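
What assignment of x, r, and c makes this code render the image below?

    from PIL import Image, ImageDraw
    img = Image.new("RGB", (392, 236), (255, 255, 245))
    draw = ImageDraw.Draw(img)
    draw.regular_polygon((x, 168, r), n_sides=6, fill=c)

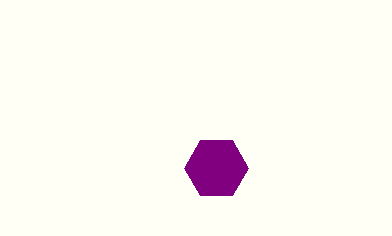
x = 216, r = 32, c = 'purple'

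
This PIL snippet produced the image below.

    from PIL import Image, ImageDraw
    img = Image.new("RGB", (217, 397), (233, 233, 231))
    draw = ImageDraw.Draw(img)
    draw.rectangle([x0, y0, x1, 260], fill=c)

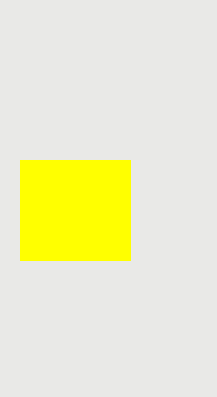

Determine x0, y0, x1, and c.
x0 = 20, y0 = 160, x1 = 130, c = 'yellow'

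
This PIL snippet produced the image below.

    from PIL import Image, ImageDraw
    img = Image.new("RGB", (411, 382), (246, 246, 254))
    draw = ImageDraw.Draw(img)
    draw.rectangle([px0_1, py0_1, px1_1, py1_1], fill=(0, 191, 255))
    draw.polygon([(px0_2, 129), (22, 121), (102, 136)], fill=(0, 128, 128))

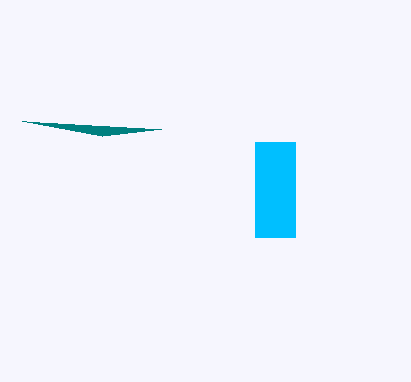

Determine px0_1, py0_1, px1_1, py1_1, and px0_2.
px0_1 = 255
py0_1 = 142
px1_1 = 295
py1_1 = 237
px0_2 = 161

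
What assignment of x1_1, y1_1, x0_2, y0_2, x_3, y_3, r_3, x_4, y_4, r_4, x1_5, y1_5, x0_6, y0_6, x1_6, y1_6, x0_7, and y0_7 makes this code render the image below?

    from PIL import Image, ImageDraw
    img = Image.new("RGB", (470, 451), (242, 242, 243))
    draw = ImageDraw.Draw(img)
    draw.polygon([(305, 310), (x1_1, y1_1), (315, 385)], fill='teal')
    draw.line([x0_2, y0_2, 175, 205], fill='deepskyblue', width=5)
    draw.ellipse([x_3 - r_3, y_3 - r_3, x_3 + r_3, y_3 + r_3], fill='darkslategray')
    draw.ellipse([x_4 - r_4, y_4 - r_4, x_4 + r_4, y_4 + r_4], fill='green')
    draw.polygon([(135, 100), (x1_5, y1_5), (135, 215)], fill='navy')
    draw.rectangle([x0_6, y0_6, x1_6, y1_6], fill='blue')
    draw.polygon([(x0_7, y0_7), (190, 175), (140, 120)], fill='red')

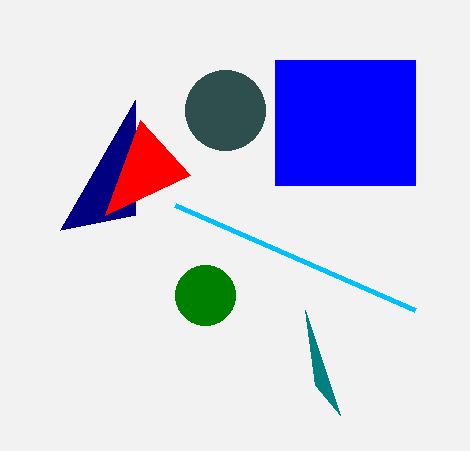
x1_1 = 340
y1_1 = 415
x0_2 = 415
y0_2 = 310
x_3 = 225
y_3 = 110
r_3 = 40
x_4 = 205
y_4 = 295
r_4 = 30
x1_5 = 60
y1_5 = 230
x0_6 = 275
y0_6 = 60
x1_6 = 415
y1_6 = 185
x0_7 = 105
y0_7 = 215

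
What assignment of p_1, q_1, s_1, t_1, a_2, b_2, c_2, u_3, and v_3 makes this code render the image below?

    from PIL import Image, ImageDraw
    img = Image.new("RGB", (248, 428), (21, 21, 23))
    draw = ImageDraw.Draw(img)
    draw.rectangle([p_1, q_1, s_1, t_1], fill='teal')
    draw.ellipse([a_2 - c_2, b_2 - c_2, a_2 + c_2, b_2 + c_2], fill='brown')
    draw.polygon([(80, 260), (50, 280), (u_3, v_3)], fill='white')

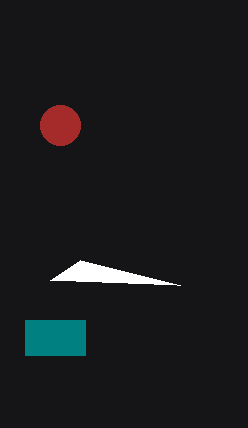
p_1 = 25, q_1 = 320, s_1 = 85, t_1 = 355, a_2 = 60, b_2 = 125, c_2 = 20, u_3 = 180, v_3 = 285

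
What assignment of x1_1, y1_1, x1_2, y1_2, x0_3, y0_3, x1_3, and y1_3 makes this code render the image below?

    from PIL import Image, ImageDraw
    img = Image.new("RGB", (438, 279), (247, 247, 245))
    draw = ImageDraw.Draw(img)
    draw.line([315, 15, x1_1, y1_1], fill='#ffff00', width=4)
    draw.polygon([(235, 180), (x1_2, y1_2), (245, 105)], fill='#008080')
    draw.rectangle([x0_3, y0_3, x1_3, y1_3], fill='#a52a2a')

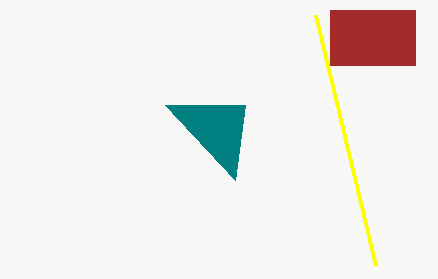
x1_1 = 375
y1_1 = 265
x1_2 = 165
y1_2 = 105
x0_3 = 330
y0_3 = 10
x1_3 = 415
y1_3 = 65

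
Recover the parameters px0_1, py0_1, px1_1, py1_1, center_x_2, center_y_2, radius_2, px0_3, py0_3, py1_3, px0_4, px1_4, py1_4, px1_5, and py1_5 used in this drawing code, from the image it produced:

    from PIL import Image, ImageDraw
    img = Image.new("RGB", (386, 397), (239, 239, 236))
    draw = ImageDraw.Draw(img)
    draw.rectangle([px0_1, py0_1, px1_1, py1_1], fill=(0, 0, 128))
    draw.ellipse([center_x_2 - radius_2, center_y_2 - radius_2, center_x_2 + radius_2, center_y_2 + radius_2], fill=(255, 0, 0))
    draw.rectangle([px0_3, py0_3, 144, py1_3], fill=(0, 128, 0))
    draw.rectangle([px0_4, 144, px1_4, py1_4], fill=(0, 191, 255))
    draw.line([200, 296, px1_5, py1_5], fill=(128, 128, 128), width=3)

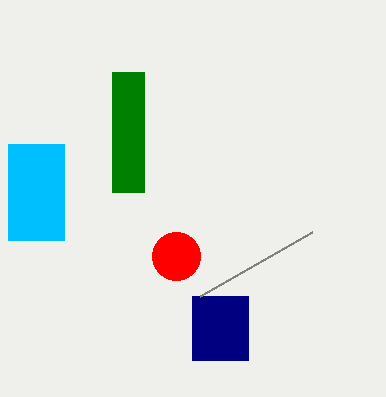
px0_1 = 192
py0_1 = 296
px1_1 = 248
py1_1 = 360
center_x_2 = 176
center_y_2 = 256
radius_2 = 24
px0_3 = 112
py0_3 = 72
py1_3 = 192
px0_4 = 8
px1_4 = 64
py1_4 = 240
px1_5 = 312
py1_5 = 232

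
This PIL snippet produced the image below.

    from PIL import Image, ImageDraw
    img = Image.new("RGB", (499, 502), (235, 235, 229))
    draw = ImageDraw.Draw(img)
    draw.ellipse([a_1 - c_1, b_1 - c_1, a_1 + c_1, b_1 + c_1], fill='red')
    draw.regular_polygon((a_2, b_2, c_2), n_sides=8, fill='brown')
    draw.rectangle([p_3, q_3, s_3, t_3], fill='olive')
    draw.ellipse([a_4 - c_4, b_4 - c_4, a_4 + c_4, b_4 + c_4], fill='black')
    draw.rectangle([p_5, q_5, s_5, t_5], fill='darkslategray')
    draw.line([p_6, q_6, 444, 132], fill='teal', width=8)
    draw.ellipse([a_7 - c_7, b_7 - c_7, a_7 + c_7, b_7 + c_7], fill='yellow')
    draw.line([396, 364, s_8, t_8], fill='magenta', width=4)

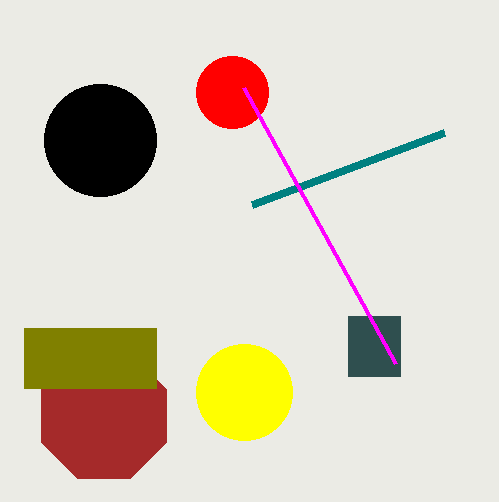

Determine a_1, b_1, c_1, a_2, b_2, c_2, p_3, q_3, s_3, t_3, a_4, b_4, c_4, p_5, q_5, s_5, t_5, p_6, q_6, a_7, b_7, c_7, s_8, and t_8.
a_1 = 232
b_1 = 92
c_1 = 36
a_2 = 104
b_2 = 416
c_2 = 68
p_3 = 24
q_3 = 328
s_3 = 156
t_3 = 388
a_4 = 100
b_4 = 140
c_4 = 56
p_5 = 348
q_5 = 316
s_5 = 400
t_5 = 376
p_6 = 252
q_6 = 204
a_7 = 244
b_7 = 392
c_7 = 48
s_8 = 244
t_8 = 88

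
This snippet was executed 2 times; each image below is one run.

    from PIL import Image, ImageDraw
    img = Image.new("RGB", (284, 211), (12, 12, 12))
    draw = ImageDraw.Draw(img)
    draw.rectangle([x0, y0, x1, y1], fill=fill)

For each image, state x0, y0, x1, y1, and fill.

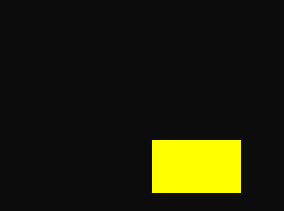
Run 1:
x0 = 152, y0 = 140, x1 = 240, y1 = 192, fill = 'yellow'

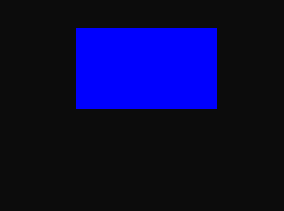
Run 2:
x0 = 76; y0 = 28; x1 = 216; y1 = 108; fill = 'blue'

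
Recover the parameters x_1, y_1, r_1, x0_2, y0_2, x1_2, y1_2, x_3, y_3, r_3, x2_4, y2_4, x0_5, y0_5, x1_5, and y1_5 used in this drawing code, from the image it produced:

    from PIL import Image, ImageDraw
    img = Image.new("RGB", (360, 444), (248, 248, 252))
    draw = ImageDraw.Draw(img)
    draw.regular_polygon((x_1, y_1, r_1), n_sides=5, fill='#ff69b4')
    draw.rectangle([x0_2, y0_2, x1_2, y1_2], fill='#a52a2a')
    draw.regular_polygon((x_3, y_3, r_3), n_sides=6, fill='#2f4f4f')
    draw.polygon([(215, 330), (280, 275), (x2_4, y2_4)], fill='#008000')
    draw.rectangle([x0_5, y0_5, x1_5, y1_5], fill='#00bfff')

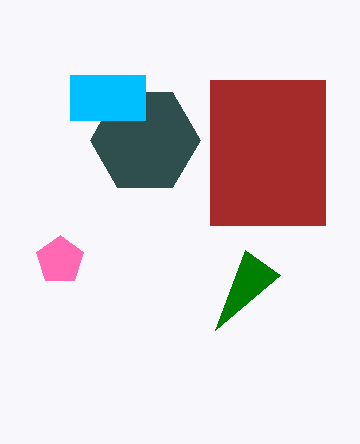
x_1 = 60, y_1 = 260, r_1 = 25, x0_2 = 210, y0_2 = 80, x1_2 = 325, y1_2 = 225, x_3 = 145, y_3 = 140, r_3 = 55, x2_4 = 245, y2_4 = 250, x0_5 = 70, y0_5 = 75, x1_5 = 145, y1_5 = 120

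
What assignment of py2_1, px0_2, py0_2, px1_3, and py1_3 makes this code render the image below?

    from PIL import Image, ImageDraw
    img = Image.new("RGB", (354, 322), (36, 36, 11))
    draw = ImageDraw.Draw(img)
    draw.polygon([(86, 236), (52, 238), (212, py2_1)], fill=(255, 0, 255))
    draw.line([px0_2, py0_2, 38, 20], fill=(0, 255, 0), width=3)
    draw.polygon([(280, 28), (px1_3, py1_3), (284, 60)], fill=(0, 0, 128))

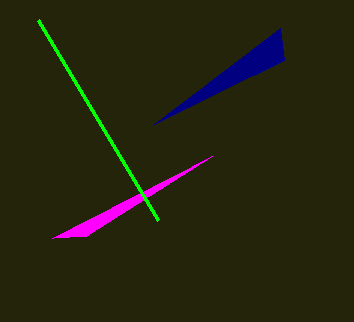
py2_1 = 156
px0_2 = 158
py0_2 = 220
px1_3 = 154
py1_3 = 124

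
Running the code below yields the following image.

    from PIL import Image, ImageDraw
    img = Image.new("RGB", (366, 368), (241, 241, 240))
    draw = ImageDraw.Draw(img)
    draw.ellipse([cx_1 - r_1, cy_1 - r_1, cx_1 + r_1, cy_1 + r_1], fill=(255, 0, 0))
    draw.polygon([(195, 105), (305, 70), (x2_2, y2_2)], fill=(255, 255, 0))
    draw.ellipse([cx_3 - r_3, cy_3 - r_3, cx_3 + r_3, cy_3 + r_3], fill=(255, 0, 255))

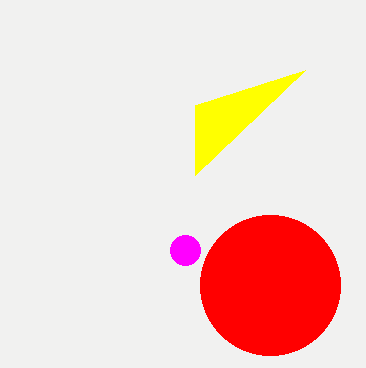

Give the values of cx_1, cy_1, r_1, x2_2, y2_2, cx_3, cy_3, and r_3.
cx_1 = 270; cy_1 = 285; r_1 = 70; x2_2 = 195; y2_2 = 175; cx_3 = 185; cy_3 = 250; r_3 = 15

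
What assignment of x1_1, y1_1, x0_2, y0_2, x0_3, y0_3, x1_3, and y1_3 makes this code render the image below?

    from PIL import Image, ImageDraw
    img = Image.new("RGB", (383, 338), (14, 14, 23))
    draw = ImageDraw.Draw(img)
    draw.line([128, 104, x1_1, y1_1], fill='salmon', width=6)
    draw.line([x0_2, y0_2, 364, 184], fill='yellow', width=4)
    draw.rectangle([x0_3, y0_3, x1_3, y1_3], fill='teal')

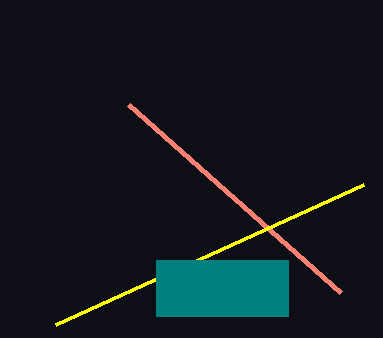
x1_1 = 340; y1_1 = 292; x0_2 = 56; y0_2 = 324; x0_3 = 156; y0_3 = 260; x1_3 = 288; y1_3 = 316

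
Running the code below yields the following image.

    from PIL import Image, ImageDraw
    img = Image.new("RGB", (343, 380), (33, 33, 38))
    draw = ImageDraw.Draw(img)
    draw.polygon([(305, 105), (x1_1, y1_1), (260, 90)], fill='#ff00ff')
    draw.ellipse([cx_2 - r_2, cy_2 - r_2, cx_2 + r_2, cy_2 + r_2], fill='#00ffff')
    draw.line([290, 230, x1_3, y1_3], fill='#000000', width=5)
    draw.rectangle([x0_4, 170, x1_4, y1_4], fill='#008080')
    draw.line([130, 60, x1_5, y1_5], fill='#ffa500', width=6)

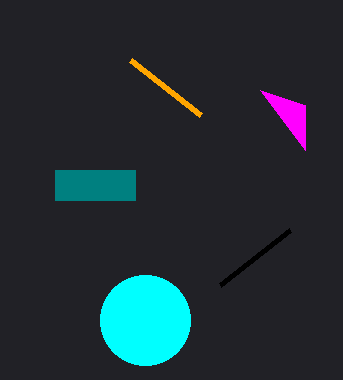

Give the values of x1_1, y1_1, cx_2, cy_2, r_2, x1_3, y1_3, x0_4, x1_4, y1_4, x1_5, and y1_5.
x1_1 = 305, y1_1 = 150, cx_2 = 145, cy_2 = 320, r_2 = 45, x1_3 = 220, y1_3 = 285, x0_4 = 55, x1_4 = 135, y1_4 = 200, x1_5 = 200, y1_5 = 115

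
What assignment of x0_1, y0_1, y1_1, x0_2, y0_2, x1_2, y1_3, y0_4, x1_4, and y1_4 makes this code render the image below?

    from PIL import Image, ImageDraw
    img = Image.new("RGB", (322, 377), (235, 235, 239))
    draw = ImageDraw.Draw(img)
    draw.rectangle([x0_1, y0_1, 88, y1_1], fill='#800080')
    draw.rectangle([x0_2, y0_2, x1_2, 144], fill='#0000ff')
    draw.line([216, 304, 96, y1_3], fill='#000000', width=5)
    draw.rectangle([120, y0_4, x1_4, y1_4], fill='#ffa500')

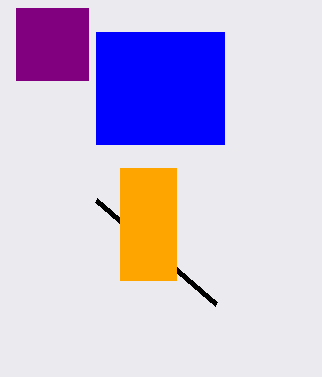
x0_1 = 16, y0_1 = 8, y1_1 = 80, x0_2 = 96, y0_2 = 32, x1_2 = 224, y1_3 = 200, y0_4 = 168, x1_4 = 176, y1_4 = 280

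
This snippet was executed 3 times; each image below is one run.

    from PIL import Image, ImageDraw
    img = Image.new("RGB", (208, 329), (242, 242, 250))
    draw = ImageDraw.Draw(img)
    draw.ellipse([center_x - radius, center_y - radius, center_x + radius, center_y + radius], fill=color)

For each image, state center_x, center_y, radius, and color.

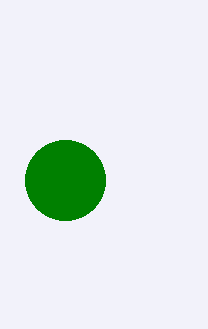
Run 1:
center_x = 65
center_y = 180
radius = 40
color = 'green'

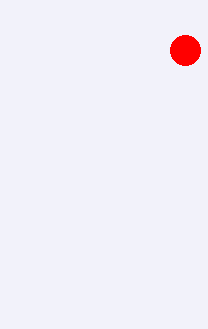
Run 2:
center_x = 185; center_y = 50; radius = 15; color = 'red'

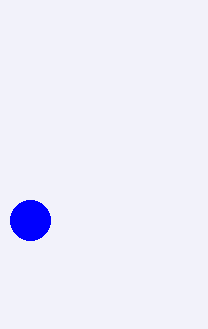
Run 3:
center_x = 30
center_y = 220
radius = 20
color = 'blue'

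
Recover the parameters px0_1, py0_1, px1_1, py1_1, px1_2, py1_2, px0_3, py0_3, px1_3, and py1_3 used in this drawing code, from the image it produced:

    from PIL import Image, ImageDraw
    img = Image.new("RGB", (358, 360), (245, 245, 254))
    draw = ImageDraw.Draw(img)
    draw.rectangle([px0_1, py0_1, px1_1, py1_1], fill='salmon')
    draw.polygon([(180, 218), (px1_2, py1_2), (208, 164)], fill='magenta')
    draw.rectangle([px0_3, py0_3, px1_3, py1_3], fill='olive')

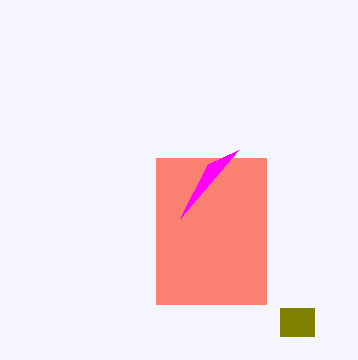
px0_1 = 156
py0_1 = 158
px1_1 = 266
py1_1 = 304
px1_2 = 238
py1_2 = 150
px0_3 = 280
py0_3 = 308
px1_3 = 314
py1_3 = 336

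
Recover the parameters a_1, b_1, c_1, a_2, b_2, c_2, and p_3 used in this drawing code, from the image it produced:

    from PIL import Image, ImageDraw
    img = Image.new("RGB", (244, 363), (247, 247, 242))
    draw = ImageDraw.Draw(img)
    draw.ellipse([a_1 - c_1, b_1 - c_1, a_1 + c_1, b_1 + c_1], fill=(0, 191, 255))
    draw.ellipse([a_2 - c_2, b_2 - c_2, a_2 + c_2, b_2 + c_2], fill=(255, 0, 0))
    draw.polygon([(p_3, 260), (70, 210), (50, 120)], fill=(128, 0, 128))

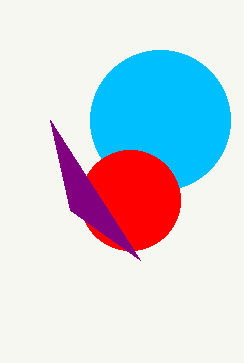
a_1 = 160, b_1 = 120, c_1 = 70, a_2 = 130, b_2 = 200, c_2 = 50, p_3 = 140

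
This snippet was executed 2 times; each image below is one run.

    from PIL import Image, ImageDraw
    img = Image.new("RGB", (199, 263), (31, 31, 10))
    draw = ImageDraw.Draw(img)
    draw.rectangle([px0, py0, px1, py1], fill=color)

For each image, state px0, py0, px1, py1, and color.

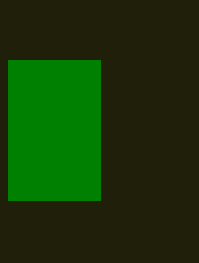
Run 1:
px0 = 8, py0 = 60, px1 = 100, py1 = 200, color = 'green'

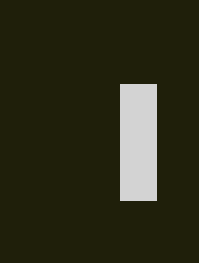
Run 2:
px0 = 120, py0 = 84, px1 = 156, py1 = 200, color = 'lightgray'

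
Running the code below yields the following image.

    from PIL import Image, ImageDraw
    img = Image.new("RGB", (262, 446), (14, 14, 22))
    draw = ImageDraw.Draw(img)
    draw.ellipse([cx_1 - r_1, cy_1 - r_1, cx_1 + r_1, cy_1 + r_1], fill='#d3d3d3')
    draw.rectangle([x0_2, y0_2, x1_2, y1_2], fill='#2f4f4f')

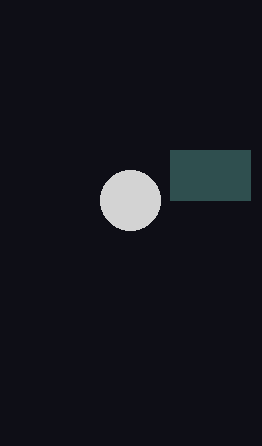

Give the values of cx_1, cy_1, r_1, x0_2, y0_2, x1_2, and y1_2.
cx_1 = 130, cy_1 = 200, r_1 = 30, x0_2 = 170, y0_2 = 150, x1_2 = 250, y1_2 = 200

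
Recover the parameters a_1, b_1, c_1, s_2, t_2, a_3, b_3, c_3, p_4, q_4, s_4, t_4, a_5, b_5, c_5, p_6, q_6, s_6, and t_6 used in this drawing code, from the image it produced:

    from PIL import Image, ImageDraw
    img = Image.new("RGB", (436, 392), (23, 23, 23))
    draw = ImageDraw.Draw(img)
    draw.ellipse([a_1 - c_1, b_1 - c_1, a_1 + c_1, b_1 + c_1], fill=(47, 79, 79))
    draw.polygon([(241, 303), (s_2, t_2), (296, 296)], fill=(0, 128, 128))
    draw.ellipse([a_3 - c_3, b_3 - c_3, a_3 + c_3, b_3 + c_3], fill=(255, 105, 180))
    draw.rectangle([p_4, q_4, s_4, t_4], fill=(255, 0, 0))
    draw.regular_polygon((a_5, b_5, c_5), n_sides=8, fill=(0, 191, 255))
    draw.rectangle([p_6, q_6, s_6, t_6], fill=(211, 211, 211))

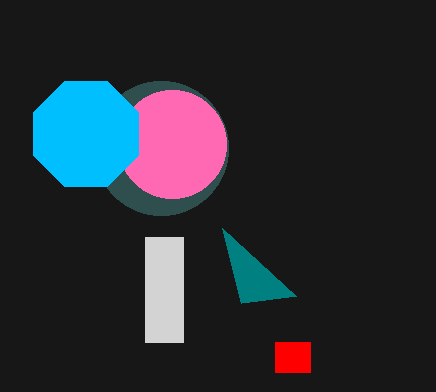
a_1 = 161
b_1 = 148
c_1 = 67
s_2 = 222
t_2 = 228
a_3 = 172
b_3 = 144
c_3 = 54
p_4 = 275
q_4 = 342
s_4 = 310
t_4 = 372
a_5 = 86
b_5 = 134
c_5 = 57
p_6 = 145
q_6 = 237
s_6 = 183
t_6 = 342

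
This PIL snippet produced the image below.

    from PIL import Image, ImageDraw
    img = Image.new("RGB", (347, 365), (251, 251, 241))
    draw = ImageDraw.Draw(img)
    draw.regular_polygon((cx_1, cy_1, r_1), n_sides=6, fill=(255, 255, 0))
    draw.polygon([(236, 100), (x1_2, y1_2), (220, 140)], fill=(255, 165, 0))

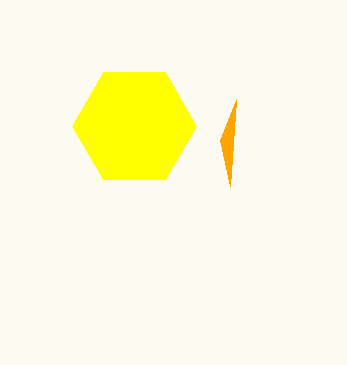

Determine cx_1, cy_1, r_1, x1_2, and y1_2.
cx_1 = 134, cy_1 = 126, r_1 = 62, x1_2 = 230, y1_2 = 186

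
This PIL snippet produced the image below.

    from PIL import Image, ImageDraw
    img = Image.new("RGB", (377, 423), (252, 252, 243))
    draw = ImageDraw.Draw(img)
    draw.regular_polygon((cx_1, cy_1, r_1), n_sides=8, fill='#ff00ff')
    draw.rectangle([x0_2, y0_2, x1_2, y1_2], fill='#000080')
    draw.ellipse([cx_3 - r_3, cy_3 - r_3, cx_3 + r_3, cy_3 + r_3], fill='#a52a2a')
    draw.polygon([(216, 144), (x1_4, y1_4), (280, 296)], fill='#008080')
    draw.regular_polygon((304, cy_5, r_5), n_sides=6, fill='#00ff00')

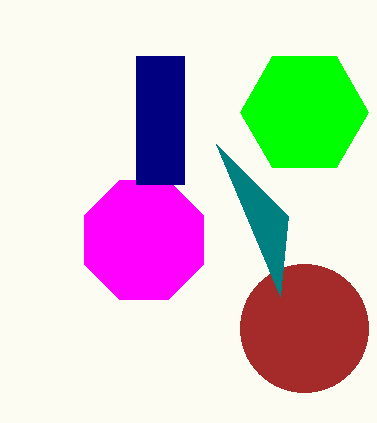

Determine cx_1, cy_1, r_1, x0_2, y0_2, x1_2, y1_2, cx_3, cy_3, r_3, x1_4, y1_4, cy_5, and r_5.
cx_1 = 144; cy_1 = 240; r_1 = 64; x0_2 = 136; y0_2 = 56; x1_2 = 184; y1_2 = 184; cx_3 = 304; cy_3 = 328; r_3 = 64; x1_4 = 288; y1_4 = 216; cy_5 = 112; r_5 = 64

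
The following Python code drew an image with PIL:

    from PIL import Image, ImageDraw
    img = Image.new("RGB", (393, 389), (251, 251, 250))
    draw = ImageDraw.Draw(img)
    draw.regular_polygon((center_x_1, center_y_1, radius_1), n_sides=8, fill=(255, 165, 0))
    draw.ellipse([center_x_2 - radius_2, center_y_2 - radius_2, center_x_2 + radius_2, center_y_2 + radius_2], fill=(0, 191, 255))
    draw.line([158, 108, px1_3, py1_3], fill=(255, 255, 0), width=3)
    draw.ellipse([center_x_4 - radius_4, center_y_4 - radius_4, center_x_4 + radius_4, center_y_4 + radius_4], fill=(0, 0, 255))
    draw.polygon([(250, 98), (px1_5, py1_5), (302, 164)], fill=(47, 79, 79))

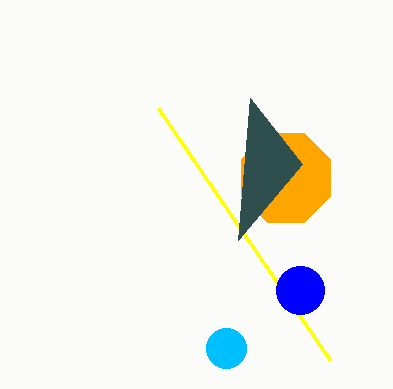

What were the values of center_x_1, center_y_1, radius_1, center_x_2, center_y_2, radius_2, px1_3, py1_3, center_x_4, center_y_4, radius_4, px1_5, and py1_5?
center_x_1 = 286; center_y_1 = 178; radius_1 = 48; center_x_2 = 226; center_y_2 = 348; radius_2 = 20; px1_3 = 330; py1_3 = 360; center_x_4 = 300; center_y_4 = 290; radius_4 = 24; px1_5 = 238; py1_5 = 240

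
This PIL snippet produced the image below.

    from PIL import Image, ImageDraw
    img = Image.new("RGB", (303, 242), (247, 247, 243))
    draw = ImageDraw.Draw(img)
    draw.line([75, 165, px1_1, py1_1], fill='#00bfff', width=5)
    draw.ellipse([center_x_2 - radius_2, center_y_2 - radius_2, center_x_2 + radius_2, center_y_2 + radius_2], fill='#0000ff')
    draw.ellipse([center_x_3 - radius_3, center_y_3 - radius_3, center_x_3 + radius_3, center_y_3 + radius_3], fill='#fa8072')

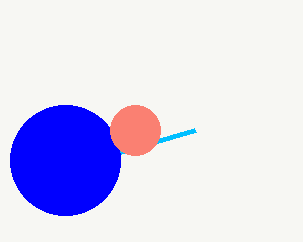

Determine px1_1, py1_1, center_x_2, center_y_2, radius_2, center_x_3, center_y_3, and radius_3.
px1_1 = 195; py1_1 = 130; center_x_2 = 65; center_y_2 = 160; radius_2 = 55; center_x_3 = 135; center_y_3 = 130; radius_3 = 25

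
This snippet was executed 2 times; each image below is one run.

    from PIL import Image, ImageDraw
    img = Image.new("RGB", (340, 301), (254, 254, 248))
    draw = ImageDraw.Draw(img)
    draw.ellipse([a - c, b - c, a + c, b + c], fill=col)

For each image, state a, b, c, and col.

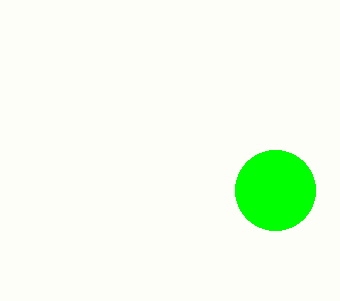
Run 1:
a = 275, b = 190, c = 40, col = 'lime'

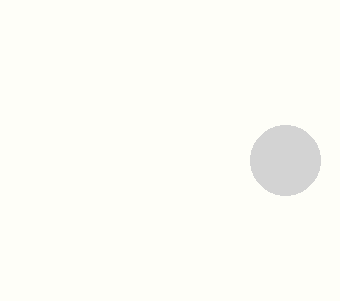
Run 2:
a = 285
b = 160
c = 35
col = 'lightgray'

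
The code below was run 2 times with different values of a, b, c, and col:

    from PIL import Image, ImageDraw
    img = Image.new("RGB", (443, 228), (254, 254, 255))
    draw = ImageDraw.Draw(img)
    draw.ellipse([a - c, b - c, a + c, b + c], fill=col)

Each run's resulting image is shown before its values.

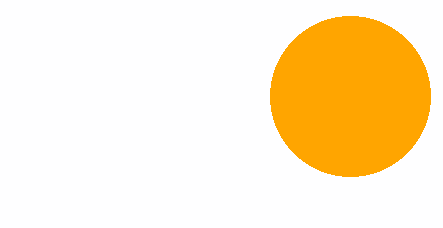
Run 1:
a = 350, b = 96, c = 80, col = 'orange'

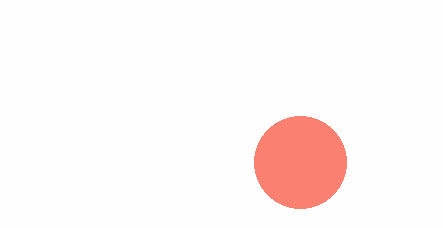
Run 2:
a = 300, b = 162, c = 46, col = 'salmon'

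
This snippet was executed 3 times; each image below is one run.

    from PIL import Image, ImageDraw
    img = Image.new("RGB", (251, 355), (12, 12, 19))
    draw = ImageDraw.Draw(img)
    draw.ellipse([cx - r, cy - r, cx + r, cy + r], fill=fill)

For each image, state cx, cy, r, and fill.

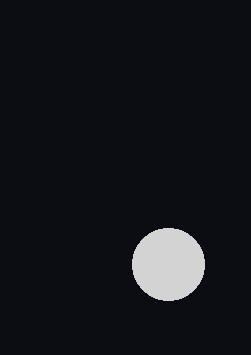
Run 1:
cx = 168; cy = 264; r = 36; fill = 'lightgray'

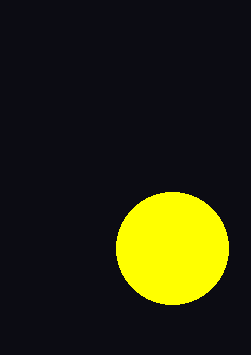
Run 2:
cx = 172
cy = 248
r = 56
fill = 'yellow'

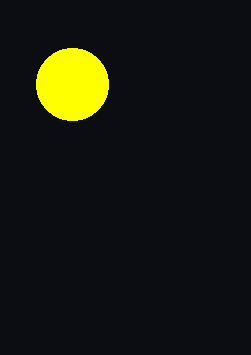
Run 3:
cx = 72, cy = 84, r = 36, fill = 'yellow'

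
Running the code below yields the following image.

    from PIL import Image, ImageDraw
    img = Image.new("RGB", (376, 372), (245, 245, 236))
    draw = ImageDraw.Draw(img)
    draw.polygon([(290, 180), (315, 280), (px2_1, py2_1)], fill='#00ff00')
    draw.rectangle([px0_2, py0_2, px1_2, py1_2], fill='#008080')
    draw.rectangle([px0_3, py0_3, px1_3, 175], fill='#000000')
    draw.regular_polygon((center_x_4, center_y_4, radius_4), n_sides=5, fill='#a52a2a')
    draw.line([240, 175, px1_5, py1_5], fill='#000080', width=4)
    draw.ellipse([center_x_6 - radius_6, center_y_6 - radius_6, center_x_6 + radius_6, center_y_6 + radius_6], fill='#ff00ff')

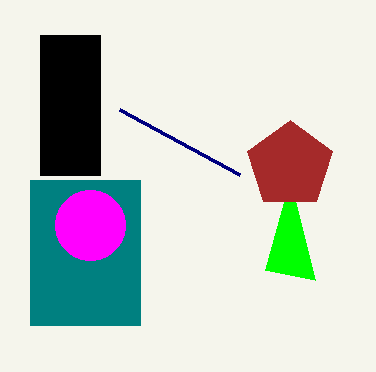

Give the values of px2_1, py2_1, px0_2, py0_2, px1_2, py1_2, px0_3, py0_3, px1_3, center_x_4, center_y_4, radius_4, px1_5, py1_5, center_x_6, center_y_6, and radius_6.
px2_1 = 265, py2_1 = 270, px0_2 = 30, py0_2 = 180, px1_2 = 140, py1_2 = 325, px0_3 = 40, py0_3 = 35, px1_3 = 100, center_x_4 = 290, center_y_4 = 165, radius_4 = 45, px1_5 = 120, py1_5 = 110, center_x_6 = 90, center_y_6 = 225, radius_6 = 35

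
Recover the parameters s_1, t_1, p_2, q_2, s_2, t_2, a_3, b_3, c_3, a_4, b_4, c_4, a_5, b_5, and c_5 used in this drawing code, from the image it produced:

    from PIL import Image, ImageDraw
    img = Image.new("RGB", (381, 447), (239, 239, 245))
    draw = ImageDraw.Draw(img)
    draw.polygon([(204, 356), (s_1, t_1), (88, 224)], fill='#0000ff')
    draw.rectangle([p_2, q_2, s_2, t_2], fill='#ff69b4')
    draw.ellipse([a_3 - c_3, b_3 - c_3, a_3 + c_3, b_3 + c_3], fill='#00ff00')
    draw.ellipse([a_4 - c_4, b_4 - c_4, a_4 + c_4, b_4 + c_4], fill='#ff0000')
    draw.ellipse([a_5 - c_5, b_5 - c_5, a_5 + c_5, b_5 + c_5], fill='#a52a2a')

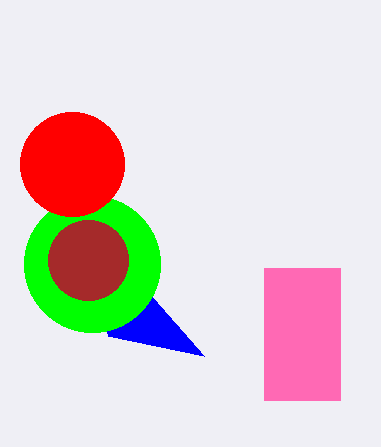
s_1 = 108
t_1 = 336
p_2 = 264
q_2 = 268
s_2 = 340
t_2 = 400
a_3 = 92
b_3 = 264
c_3 = 68
a_4 = 72
b_4 = 164
c_4 = 52
a_5 = 88
b_5 = 260
c_5 = 40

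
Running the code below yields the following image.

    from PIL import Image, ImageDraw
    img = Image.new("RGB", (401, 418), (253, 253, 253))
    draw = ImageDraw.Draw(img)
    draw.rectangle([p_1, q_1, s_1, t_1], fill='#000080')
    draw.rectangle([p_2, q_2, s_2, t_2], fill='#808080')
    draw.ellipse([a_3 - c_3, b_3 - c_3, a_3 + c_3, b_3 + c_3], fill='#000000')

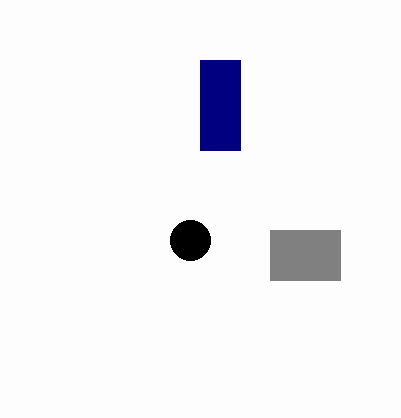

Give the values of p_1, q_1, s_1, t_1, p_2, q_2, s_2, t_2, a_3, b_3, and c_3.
p_1 = 200
q_1 = 60
s_1 = 240
t_1 = 150
p_2 = 270
q_2 = 230
s_2 = 340
t_2 = 280
a_3 = 190
b_3 = 240
c_3 = 20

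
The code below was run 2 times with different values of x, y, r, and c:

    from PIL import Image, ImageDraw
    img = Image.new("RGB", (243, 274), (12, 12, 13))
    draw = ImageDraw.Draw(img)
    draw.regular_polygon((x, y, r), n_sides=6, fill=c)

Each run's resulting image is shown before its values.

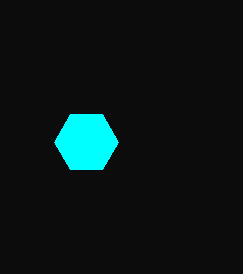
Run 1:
x = 86
y = 142
r = 32
c = 'cyan'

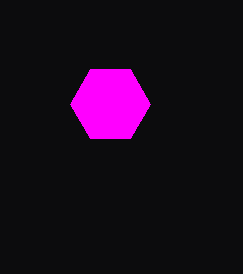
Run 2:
x = 110, y = 104, r = 40, c = 'magenta'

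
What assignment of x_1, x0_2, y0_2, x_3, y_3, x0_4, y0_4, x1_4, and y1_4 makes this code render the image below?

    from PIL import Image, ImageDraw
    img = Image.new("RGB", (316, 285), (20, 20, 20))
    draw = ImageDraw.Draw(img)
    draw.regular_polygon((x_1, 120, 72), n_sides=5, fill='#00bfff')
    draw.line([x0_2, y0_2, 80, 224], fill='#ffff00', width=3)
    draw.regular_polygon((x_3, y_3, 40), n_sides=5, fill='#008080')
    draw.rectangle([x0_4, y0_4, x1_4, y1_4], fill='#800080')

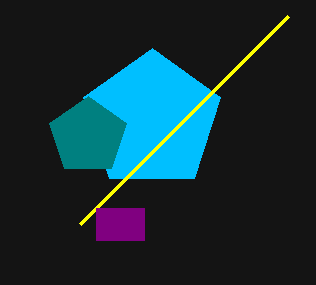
x_1 = 152, x0_2 = 288, y0_2 = 16, x_3 = 88, y_3 = 136, x0_4 = 96, y0_4 = 208, x1_4 = 144, y1_4 = 240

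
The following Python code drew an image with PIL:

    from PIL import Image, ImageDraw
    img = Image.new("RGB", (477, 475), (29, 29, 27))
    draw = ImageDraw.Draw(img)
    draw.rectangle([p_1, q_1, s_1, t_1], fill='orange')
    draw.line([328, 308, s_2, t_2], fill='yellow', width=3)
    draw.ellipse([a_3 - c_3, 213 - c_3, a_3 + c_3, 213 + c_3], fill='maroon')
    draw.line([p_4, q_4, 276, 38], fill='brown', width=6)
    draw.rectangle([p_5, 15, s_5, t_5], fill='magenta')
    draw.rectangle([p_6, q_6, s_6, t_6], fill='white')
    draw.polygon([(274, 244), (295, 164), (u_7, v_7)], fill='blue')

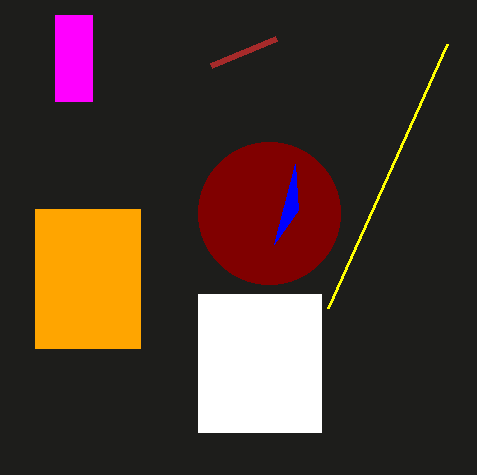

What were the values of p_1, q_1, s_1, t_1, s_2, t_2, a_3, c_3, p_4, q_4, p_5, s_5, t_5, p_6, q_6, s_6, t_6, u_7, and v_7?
p_1 = 35; q_1 = 209; s_1 = 140; t_1 = 348; s_2 = 447; t_2 = 44; a_3 = 269; c_3 = 71; p_4 = 211; q_4 = 65; p_5 = 55; s_5 = 92; t_5 = 101; p_6 = 198; q_6 = 294; s_6 = 321; t_6 = 432; u_7 = 298; v_7 = 210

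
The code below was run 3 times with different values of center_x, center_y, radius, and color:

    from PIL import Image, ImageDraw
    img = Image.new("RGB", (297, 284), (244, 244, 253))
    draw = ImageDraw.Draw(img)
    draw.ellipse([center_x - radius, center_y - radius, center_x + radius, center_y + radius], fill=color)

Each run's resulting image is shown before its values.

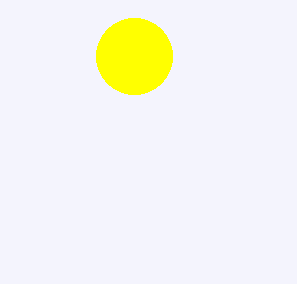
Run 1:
center_x = 134, center_y = 56, radius = 38, color = 'yellow'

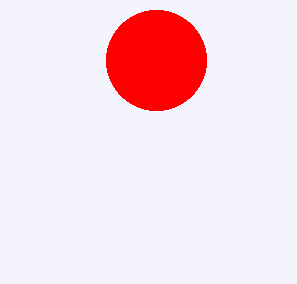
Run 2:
center_x = 156
center_y = 60
radius = 50
color = 'red'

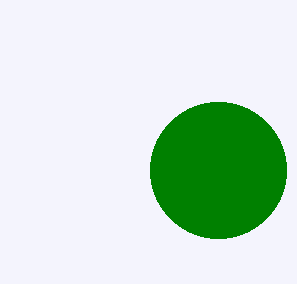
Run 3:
center_x = 218, center_y = 170, radius = 68, color = 'green'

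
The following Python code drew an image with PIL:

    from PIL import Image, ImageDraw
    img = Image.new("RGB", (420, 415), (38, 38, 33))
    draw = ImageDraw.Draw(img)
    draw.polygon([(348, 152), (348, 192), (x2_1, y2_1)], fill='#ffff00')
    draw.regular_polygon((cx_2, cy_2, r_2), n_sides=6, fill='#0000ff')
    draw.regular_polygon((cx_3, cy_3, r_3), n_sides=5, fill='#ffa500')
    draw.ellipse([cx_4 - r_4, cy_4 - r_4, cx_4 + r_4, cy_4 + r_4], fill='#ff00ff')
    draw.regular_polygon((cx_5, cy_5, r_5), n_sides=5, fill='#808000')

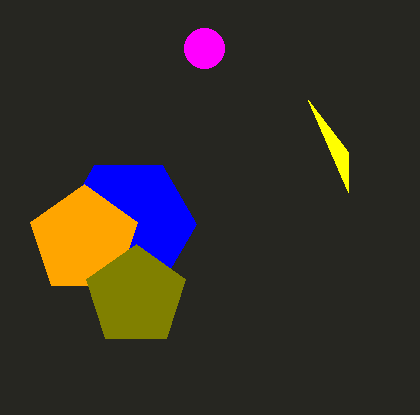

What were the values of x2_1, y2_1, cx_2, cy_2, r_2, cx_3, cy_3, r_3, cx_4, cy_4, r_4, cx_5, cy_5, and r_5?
x2_1 = 308
y2_1 = 100
cx_2 = 128
cy_2 = 224
r_2 = 68
cx_3 = 84
cy_3 = 240
r_3 = 56
cx_4 = 204
cy_4 = 48
r_4 = 20
cx_5 = 136
cy_5 = 296
r_5 = 52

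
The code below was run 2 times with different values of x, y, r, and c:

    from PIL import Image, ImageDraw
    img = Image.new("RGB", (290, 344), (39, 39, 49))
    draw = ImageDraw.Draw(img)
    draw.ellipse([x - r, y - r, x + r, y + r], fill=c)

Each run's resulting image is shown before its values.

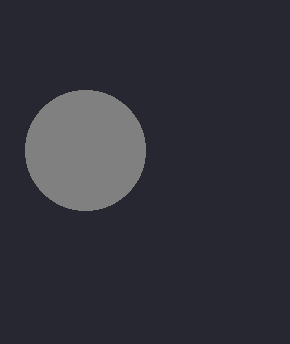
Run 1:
x = 85
y = 150
r = 60
c = 'gray'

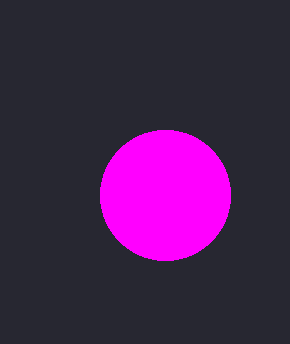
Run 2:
x = 165, y = 195, r = 65, c = 'magenta'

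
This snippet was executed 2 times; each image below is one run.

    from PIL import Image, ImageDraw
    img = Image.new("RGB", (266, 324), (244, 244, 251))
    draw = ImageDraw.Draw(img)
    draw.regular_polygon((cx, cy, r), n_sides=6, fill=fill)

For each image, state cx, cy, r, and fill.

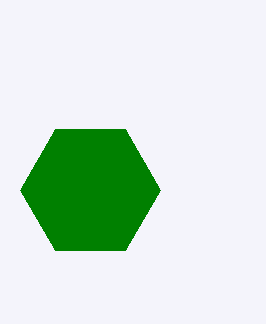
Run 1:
cx = 90, cy = 190, r = 70, fill = 'green'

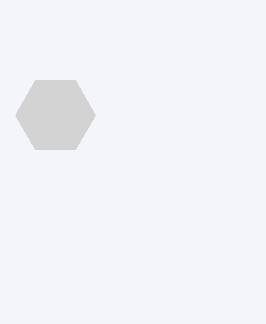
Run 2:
cx = 55; cy = 115; r = 40; fill = 'lightgray'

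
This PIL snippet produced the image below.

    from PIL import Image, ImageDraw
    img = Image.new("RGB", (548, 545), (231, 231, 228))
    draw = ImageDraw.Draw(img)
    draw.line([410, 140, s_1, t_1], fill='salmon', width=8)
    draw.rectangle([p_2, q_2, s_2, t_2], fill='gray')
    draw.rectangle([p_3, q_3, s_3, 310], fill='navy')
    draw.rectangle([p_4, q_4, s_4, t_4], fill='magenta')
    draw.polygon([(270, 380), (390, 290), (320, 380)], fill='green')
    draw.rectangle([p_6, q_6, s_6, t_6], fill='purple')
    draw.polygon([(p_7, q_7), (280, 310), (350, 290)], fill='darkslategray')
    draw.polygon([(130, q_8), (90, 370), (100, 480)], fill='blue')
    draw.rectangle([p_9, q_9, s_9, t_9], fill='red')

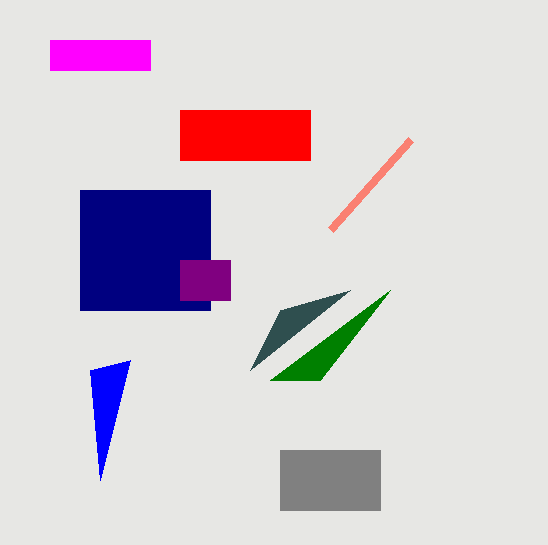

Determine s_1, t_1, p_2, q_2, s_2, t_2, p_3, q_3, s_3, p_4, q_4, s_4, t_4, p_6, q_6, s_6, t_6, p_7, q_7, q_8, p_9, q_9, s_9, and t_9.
s_1 = 330, t_1 = 230, p_2 = 280, q_2 = 450, s_2 = 380, t_2 = 510, p_3 = 80, q_3 = 190, s_3 = 210, p_4 = 50, q_4 = 40, s_4 = 150, t_4 = 70, p_6 = 180, q_6 = 260, s_6 = 230, t_6 = 300, p_7 = 250, q_7 = 370, q_8 = 360, p_9 = 180, q_9 = 110, s_9 = 310, t_9 = 160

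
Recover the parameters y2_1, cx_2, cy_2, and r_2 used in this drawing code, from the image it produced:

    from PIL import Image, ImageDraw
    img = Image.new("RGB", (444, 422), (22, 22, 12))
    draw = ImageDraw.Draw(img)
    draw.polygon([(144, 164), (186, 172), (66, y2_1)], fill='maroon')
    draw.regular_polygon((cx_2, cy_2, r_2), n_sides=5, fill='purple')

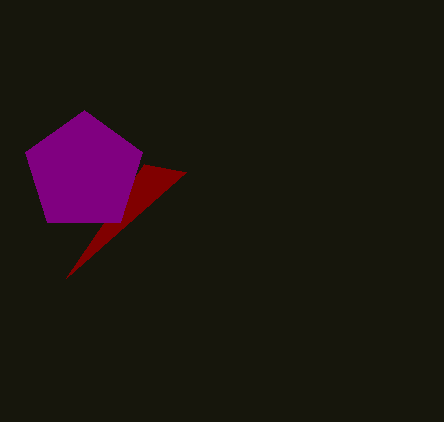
y2_1 = 278, cx_2 = 84, cy_2 = 172, r_2 = 62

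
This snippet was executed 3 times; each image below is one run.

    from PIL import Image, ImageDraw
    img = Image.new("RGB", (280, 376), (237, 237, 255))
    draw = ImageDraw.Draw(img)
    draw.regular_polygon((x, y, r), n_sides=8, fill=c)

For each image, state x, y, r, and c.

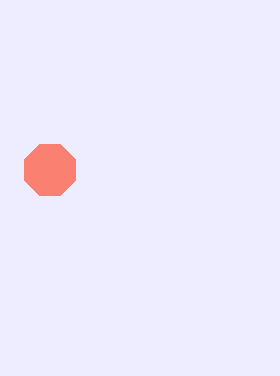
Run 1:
x = 50, y = 170, r = 28, c = 'salmon'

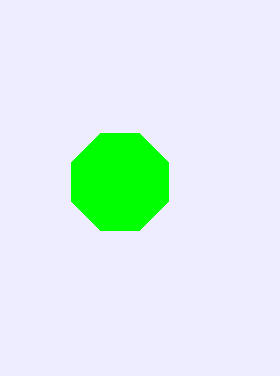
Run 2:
x = 120, y = 182, r = 52, c = 'lime'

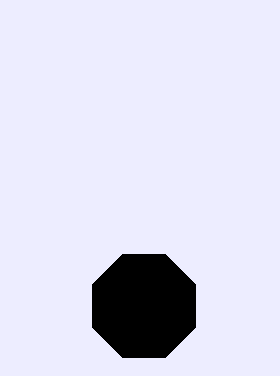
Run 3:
x = 144
y = 306
r = 56
c = 'black'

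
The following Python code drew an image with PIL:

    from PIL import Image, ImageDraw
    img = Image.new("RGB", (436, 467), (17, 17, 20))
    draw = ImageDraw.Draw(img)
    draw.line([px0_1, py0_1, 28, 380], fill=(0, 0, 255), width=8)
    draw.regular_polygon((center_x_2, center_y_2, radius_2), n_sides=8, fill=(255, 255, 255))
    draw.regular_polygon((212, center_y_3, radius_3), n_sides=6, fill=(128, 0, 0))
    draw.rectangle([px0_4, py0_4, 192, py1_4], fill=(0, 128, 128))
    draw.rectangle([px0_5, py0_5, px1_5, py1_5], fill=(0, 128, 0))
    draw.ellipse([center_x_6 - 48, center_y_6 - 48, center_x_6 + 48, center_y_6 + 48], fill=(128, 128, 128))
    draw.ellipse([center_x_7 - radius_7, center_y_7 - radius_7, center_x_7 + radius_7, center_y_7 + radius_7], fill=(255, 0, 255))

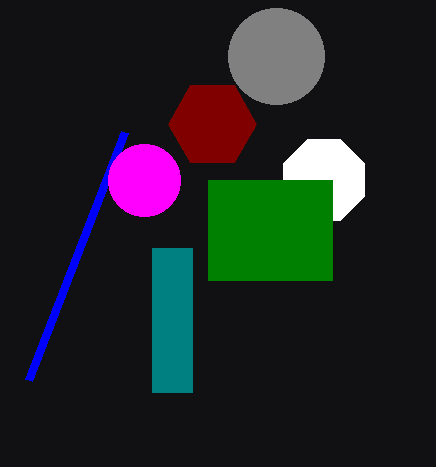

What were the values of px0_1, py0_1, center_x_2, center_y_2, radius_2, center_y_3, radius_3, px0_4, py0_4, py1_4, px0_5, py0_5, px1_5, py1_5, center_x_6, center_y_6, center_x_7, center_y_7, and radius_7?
px0_1 = 124
py0_1 = 132
center_x_2 = 324
center_y_2 = 180
radius_2 = 44
center_y_3 = 124
radius_3 = 44
px0_4 = 152
py0_4 = 248
py1_4 = 392
px0_5 = 208
py0_5 = 180
px1_5 = 332
py1_5 = 280
center_x_6 = 276
center_y_6 = 56
center_x_7 = 144
center_y_7 = 180
radius_7 = 36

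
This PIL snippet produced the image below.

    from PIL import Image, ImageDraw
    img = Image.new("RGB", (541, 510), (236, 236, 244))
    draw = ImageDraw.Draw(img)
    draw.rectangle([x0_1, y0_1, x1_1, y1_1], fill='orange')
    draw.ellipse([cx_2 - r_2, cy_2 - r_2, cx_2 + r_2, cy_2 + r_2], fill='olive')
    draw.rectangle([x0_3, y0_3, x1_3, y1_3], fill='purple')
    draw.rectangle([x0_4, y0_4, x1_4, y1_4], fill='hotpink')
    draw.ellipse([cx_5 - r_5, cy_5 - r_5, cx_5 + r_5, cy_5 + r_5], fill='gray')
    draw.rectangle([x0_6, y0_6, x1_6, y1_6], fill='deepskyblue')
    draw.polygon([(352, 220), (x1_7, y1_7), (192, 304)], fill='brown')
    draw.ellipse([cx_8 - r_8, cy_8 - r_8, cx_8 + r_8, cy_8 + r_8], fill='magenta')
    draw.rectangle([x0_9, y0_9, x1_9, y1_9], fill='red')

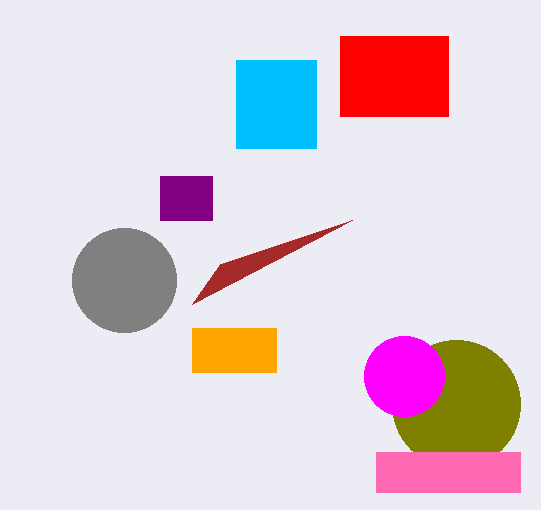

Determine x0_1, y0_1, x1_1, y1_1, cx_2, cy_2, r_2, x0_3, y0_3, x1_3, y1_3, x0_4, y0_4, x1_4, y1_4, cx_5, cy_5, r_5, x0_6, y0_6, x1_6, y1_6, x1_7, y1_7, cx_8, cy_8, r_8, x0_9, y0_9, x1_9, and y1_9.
x0_1 = 192
y0_1 = 328
x1_1 = 276
y1_1 = 372
cx_2 = 456
cy_2 = 404
r_2 = 64
x0_3 = 160
y0_3 = 176
x1_3 = 212
y1_3 = 220
x0_4 = 376
y0_4 = 452
x1_4 = 520
y1_4 = 492
cx_5 = 124
cy_5 = 280
r_5 = 52
x0_6 = 236
y0_6 = 60
x1_6 = 316
y1_6 = 148
x1_7 = 220
y1_7 = 264
cx_8 = 404
cy_8 = 376
r_8 = 40
x0_9 = 340
y0_9 = 36
x1_9 = 448
y1_9 = 116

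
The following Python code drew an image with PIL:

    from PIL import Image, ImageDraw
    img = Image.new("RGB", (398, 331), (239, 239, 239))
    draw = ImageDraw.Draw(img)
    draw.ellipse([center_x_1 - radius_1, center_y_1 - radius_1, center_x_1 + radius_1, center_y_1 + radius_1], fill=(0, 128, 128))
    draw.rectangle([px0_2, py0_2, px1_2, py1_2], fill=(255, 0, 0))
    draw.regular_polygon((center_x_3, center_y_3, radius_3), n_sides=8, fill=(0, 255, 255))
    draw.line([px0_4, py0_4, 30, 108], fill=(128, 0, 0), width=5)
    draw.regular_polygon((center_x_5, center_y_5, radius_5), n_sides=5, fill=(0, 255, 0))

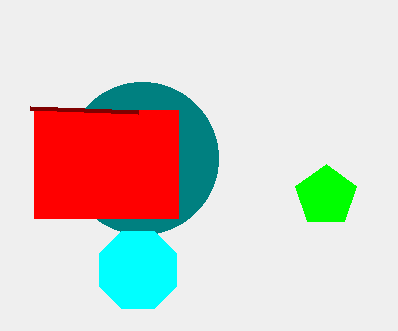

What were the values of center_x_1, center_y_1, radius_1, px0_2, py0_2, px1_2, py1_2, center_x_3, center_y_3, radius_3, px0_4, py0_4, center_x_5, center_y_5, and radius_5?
center_x_1 = 142
center_y_1 = 158
radius_1 = 76
px0_2 = 34
py0_2 = 110
px1_2 = 178
py1_2 = 218
center_x_3 = 138
center_y_3 = 270
radius_3 = 42
px0_4 = 138
py0_4 = 112
center_x_5 = 326
center_y_5 = 196
radius_5 = 32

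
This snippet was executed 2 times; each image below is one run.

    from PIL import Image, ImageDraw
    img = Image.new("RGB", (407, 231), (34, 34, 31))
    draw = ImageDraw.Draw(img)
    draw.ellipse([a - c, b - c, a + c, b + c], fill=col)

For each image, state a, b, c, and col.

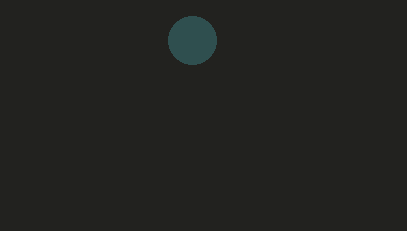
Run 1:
a = 192; b = 40; c = 24; col = 'darkslategray'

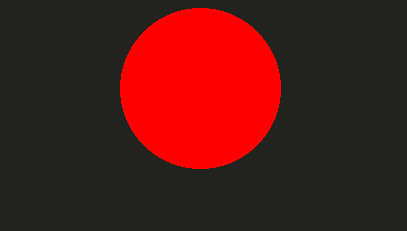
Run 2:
a = 200; b = 88; c = 80; col = 'red'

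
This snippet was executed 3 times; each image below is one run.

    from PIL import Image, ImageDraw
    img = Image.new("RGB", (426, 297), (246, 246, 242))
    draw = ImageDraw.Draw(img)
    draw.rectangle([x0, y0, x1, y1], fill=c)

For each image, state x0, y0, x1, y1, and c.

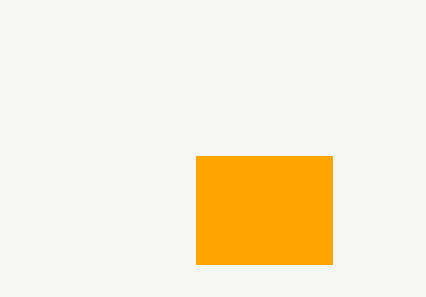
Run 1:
x0 = 196, y0 = 156, x1 = 332, y1 = 264, c = 'orange'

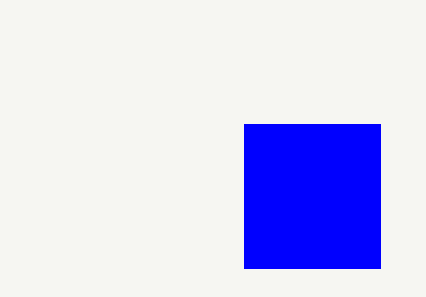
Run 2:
x0 = 244
y0 = 124
x1 = 380
y1 = 268
c = 'blue'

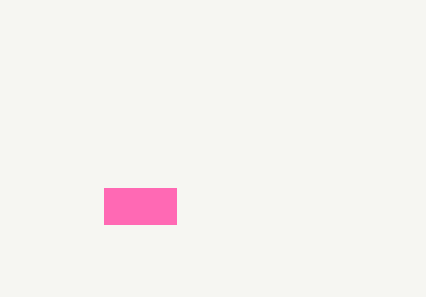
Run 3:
x0 = 104
y0 = 188
x1 = 176
y1 = 224
c = 'hotpink'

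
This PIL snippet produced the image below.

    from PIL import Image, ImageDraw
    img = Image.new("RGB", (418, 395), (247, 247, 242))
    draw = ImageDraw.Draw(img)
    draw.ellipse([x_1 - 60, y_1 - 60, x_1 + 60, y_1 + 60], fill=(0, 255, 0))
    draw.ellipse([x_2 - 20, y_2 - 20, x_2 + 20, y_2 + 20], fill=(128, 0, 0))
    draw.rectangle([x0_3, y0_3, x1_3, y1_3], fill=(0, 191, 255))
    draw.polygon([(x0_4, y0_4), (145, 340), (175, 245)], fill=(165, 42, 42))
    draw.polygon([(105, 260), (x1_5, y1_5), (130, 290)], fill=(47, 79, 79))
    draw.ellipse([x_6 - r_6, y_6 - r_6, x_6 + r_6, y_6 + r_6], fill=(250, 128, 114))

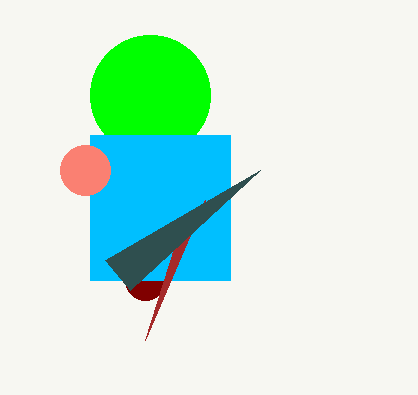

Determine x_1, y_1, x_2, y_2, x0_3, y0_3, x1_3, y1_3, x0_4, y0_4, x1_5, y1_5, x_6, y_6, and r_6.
x_1 = 150, y_1 = 95, x_2 = 145, y_2 = 280, x0_3 = 90, y0_3 = 135, x1_3 = 230, y1_3 = 280, x0_4 = 205, y0_4 = 200, x1_5 = 260, y1_5 = 170, x_6 = 85, y_6 = 170, r_6 = 25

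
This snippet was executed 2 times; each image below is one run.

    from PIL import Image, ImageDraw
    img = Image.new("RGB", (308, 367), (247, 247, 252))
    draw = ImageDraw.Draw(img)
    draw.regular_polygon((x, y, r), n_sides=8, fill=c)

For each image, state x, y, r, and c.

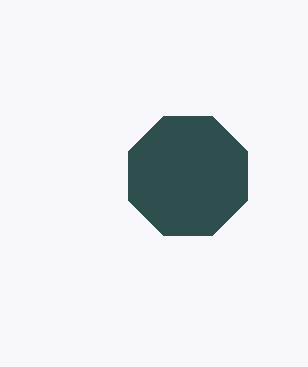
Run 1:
x = 188
y = 176
r = 64
c = 'darkslategray'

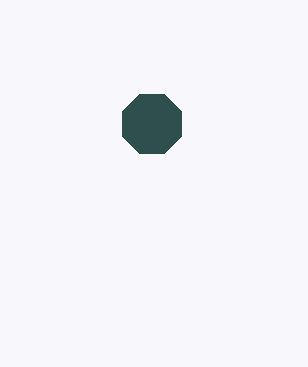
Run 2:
x = 152, y = 124, r = 32, c = 'darkslategray'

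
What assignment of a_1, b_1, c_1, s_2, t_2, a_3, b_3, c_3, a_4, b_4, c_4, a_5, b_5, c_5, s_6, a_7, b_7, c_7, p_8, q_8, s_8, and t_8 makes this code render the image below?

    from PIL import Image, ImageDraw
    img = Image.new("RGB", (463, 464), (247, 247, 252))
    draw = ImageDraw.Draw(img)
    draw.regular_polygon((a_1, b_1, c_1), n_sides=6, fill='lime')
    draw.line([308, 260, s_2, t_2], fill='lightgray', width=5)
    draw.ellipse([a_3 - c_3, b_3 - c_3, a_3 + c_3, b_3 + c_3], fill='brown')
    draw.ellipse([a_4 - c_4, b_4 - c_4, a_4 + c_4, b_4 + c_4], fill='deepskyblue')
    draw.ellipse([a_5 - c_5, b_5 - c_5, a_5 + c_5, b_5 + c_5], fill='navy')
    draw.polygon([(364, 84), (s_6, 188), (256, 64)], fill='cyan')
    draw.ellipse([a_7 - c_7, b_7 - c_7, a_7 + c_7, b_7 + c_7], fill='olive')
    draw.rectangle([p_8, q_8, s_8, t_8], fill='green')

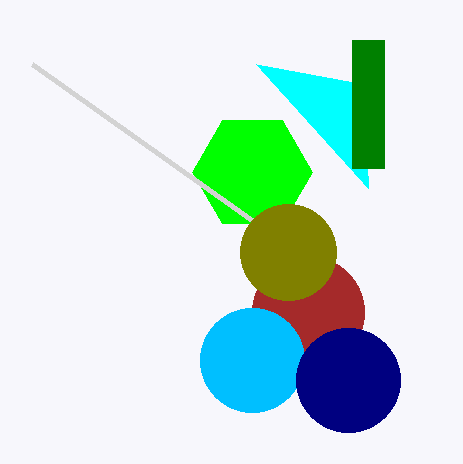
a_1 = 252; b_1 = 172; c_1 = 60; s_2 = 32; t_2 = 64; a_3 = 308; b_3 = 312; c_3 = 56; a_4 = 252; b_4 = 360; c_4 = 52; a_5 = 348; b_5 = 380; c_5 = 52; s_6 = 368; a_7 = 288; b_7 = 252; c_7 = 48; p_8 = 352; q_8 = 40; s_8 = 384; t_8 = 168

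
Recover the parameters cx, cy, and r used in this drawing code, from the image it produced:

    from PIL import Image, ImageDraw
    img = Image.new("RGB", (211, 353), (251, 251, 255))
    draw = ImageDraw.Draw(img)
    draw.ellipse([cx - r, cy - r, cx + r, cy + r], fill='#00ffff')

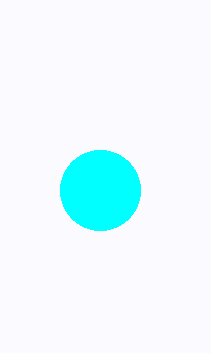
cx = 100
cy = 190
r = 40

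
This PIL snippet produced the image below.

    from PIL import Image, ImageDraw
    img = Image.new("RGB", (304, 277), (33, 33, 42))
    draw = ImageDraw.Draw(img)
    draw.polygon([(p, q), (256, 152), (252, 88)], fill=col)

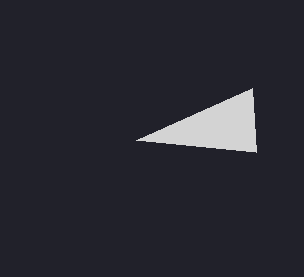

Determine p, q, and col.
p = 136; q = 140; col = 'lightgray'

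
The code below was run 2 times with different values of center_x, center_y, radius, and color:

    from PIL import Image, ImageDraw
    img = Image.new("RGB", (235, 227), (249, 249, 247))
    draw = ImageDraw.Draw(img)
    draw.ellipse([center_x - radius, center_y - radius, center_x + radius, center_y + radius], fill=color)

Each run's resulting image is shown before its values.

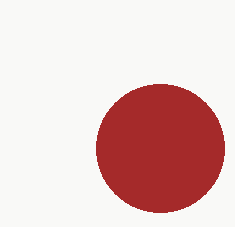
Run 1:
center_x = 160, center_y = 148, radius = 64, color = 'brown'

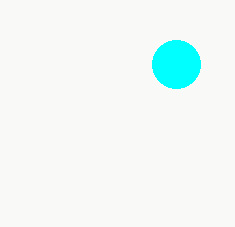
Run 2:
center_x = 176, center_y = 64, radius = 24, color = 'cyan'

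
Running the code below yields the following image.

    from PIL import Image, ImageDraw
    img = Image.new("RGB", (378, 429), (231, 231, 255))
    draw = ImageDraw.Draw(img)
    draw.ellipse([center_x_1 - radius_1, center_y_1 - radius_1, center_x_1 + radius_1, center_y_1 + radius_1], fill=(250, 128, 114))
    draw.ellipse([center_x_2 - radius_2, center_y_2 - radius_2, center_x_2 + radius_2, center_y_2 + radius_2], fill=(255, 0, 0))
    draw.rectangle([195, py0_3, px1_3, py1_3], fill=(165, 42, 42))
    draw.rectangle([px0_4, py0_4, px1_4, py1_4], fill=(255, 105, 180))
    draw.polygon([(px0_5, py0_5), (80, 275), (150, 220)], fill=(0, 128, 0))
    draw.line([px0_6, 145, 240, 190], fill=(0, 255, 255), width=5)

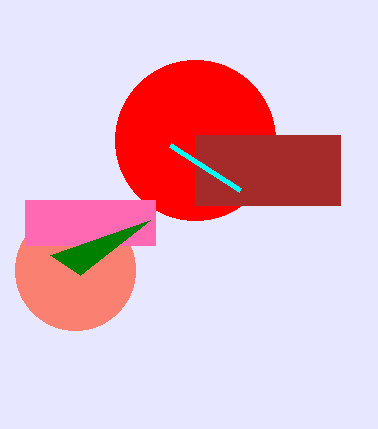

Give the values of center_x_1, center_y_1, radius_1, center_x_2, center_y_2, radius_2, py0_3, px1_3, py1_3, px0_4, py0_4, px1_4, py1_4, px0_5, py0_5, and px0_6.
center_x_1 = 75, center_y_1 = 270, radius_1 = 60, center_x_2 = 195, center_y_2 = 140, radius_2 = 80, py0_3 = 135, px1_3 = 340, py1_3 = 205, px0_4 = 25, py0_4 = 200, px1_4 = 155, py1_4 = 245, px0_5 = 50, py0_5 = 255, px0_6 = 170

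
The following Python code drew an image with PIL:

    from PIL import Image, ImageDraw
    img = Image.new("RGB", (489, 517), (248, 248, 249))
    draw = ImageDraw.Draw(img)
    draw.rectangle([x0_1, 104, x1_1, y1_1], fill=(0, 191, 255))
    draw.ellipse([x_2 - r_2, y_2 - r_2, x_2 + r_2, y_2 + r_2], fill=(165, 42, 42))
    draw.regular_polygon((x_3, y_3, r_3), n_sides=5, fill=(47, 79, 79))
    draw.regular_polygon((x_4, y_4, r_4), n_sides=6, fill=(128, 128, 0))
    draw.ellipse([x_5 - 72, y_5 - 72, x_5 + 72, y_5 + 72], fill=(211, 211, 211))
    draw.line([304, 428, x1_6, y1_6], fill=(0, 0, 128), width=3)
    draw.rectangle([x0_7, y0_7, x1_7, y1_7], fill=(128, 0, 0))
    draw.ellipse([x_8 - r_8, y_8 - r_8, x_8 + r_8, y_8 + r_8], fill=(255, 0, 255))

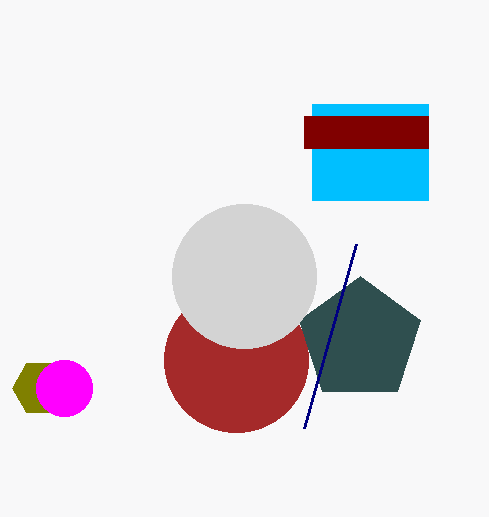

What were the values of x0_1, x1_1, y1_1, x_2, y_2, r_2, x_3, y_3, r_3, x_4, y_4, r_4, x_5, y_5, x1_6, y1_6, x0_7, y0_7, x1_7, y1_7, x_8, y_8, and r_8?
x0_1 = 312, x1_1 = 428, y1_1 = 200, x_2 = 236, y_2 = 360, r_2 = 72, x_3 = 360, y_3 = 340, r_3 = 64, x_4 = 40, y_4 = 388, r_4 = 28, x_5 = 244, y_5 = 276, x1_6 = 356, y1_6 = 244, x0_7 = 304, y0_7 = 116, x1_7 = 428, y1_7 = 148, x_8 = 64, y_8 = 388, r_8 = 28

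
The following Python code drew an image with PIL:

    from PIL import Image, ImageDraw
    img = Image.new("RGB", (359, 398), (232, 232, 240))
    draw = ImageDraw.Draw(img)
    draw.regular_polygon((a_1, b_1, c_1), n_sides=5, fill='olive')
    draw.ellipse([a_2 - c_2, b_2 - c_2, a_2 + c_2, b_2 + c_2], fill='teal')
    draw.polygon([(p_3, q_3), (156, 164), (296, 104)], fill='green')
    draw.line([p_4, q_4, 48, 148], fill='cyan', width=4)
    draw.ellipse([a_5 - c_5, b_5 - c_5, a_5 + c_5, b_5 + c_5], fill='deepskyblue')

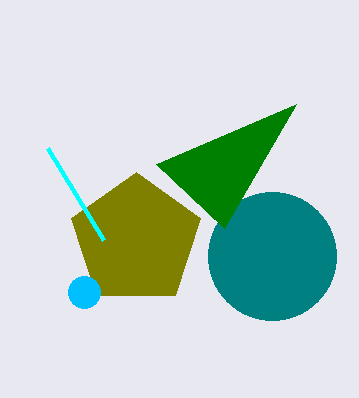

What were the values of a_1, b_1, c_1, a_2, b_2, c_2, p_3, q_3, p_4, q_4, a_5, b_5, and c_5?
a_1 = 136
b_1 = 240
c_1 = 68
a_2 = 272
b_2 = 256
c_2 = 64
p_3 = 224
q_3 = 228
p_4 = 104
q_4 = 240
a_5 = 84
b_5 = 292
c_5 = 16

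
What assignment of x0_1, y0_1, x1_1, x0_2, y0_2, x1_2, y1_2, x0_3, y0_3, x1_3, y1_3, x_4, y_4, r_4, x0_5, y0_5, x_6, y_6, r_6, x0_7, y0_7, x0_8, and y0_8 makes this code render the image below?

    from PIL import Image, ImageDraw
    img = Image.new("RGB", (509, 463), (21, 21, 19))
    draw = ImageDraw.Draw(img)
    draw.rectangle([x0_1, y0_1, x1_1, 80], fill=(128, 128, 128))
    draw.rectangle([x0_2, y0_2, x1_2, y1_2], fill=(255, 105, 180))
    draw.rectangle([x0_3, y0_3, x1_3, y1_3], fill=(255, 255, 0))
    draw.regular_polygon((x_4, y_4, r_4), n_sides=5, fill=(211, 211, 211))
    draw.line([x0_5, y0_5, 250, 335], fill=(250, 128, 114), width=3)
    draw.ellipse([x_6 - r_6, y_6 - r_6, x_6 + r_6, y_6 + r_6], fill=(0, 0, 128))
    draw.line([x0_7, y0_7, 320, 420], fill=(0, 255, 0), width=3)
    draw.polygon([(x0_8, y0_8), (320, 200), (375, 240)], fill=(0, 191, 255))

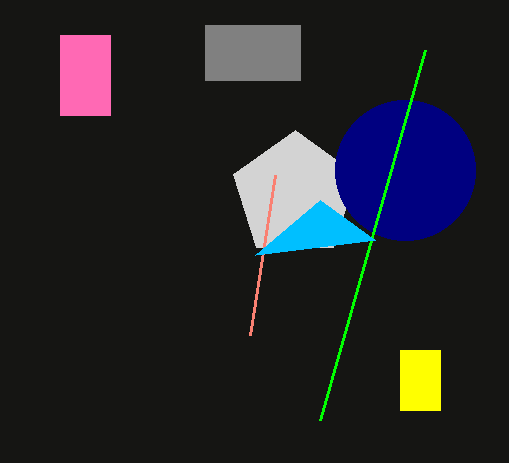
x0_1 = 205, y0_1 = 25, x1_1 = 300, x0_2 = 60, y0_2 = 35, x1_2 = 110, y1_2 = 115, x0_3 = 400, y0_3 = 350, x1_3 = 440, y1_3 = 410, x_4 = 295, y_4 = 195, r_4 = 65, x0_5 = 275, y0_5 = 175, x_6 = 405, y_6 = 170, r_6 = 70, x0_7 = 425, y0_7 = 50, x0_8 = 255, y0_8 = 255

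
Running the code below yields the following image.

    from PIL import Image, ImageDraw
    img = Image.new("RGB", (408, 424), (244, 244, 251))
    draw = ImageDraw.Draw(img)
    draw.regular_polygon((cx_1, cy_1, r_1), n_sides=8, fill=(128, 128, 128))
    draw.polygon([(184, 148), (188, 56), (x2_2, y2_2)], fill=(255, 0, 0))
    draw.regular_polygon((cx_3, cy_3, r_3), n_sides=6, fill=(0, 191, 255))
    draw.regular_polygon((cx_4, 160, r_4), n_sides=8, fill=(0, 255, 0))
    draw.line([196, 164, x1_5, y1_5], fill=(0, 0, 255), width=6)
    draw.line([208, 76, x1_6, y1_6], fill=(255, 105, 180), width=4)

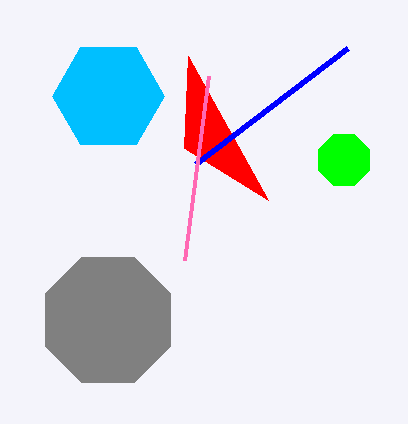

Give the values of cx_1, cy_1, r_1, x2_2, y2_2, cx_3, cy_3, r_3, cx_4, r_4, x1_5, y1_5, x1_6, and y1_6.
cx_1 = 108
cy_1 = 320
r_1 = 68
x2_2 = 268
y2_2 = 200
cx_3 = 108
cy_3 = 96
r_3 = 56
cx_4 = 344
r_4 = 28
x1_5 = 348
y1_5 = 48
x1_6 = 184
y1_6 = 260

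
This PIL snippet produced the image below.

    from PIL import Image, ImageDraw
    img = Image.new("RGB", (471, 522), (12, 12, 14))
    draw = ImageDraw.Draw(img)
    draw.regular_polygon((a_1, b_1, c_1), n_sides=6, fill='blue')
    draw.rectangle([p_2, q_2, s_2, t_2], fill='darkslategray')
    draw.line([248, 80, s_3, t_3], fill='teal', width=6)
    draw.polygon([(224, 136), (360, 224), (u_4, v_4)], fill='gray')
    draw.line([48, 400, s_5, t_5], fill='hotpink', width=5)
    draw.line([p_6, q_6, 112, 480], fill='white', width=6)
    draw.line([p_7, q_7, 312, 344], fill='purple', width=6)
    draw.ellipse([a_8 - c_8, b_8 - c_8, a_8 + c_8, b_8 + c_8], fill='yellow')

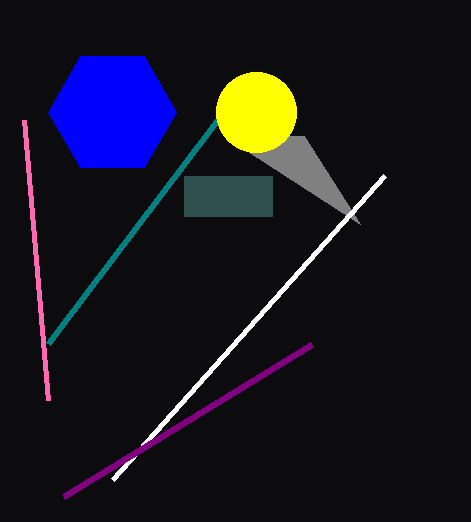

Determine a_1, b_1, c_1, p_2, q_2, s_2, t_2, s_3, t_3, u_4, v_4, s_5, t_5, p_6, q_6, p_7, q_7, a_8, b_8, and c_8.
a_1 = 112
b_1 = 112
c_1 = 64
p_2 = 184
q_2 = 176
s_2 = 272
t_2 = 216
s_3 = 48
t_3 = 344
u_4 = 304
v_4 = 136
s_5 = 24
t_5 = 120
p_6 = 384
q_6 = 176
p_7 = 64
q_7 = 496
a_8 = 256
b_8 = 112
c_8 = 40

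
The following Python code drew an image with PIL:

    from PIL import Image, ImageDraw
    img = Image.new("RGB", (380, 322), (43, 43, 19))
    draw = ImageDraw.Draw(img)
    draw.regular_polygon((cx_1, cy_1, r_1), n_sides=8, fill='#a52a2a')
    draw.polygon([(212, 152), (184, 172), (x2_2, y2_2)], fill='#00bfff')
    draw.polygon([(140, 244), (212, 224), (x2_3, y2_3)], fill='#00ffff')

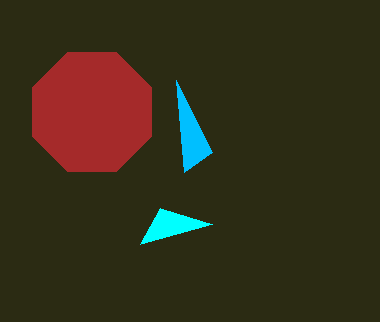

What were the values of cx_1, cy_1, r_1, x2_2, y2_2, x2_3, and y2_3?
cx_1 = 92, cy_1 = 112, r_1 = 64, x2_2 = 176, y2_2 = 80, x2_3 = 160, y2_3 = 208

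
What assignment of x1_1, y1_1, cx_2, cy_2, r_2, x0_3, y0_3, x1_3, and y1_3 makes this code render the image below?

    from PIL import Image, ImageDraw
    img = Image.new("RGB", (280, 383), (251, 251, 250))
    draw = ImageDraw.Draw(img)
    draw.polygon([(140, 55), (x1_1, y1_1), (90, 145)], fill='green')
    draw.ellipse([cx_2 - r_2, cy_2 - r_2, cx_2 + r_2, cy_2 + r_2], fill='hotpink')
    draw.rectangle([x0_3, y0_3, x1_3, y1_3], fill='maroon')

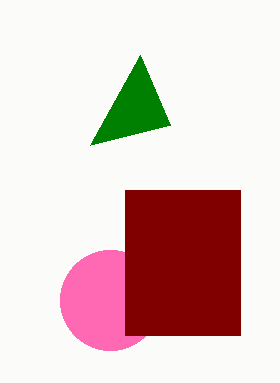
x1_1 = 170
y1_1 = 125
cx_2 = 110
cy_2 = 300
r_2 = 50
x0_3 = 125
y0_3 = 190
x1_3 = 240
y1_3 = 335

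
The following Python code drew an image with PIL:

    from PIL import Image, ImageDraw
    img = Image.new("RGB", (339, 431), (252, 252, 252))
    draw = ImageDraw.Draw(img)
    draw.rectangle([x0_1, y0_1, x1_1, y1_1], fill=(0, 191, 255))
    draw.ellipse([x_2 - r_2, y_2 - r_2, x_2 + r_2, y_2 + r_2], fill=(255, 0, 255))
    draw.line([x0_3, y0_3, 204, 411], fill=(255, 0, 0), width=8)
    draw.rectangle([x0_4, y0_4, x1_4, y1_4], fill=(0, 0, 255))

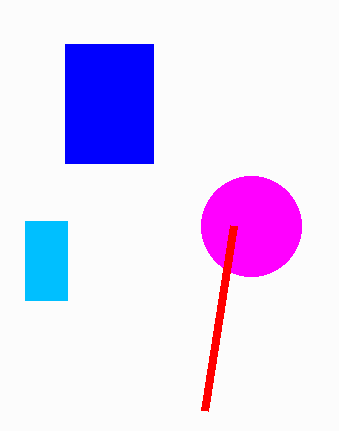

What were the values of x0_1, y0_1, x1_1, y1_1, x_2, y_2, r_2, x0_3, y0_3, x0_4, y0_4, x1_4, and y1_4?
x0_1 = 25, y0_1 = 221, x1_1 = 67, y1_1 = 300, x_2 = 251, y_2 = 226, r_2 = 50, x0_3 = 233, y0_3 = 226, x0_4 = 65, y0_4 = 44, x1_4 = 153, y1_4 = 163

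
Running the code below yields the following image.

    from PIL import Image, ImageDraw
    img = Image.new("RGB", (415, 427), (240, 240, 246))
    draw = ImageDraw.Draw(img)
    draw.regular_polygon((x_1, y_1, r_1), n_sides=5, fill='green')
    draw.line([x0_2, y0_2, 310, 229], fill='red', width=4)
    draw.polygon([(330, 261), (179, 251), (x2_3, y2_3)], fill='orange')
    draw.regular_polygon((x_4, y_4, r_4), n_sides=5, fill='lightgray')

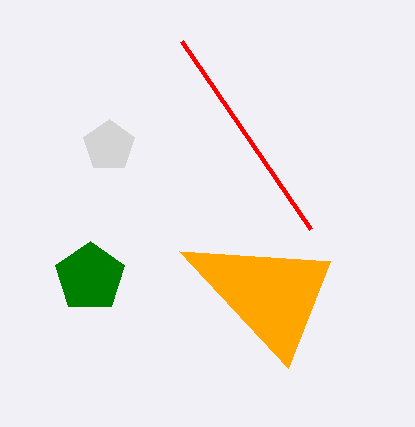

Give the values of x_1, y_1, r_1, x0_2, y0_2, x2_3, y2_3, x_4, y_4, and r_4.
x_1 = 90
y_1 = 277
r_1 = 36
x0_2 = 181
y0_2 = 41
x2_3 = 288
y2_3 = 368
x_4 = 109
y_4 = 146
r_4 = 27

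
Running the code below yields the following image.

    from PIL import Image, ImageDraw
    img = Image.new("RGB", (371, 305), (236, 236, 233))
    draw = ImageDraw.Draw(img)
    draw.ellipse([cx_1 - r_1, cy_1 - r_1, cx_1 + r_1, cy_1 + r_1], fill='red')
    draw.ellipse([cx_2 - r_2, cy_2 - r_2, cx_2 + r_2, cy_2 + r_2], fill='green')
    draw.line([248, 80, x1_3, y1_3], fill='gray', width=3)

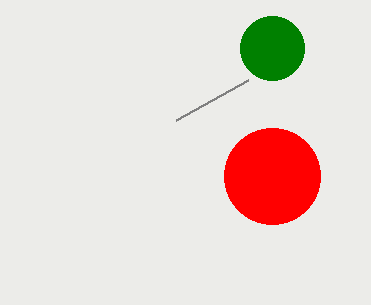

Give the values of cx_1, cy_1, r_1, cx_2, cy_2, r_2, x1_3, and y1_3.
cx_1 = 272; cy_1 = 176; r_1 = 48; cx_2 = 272; cy_2 = 48; r_2 = 32; x1_3 = 176; y1_3 = 120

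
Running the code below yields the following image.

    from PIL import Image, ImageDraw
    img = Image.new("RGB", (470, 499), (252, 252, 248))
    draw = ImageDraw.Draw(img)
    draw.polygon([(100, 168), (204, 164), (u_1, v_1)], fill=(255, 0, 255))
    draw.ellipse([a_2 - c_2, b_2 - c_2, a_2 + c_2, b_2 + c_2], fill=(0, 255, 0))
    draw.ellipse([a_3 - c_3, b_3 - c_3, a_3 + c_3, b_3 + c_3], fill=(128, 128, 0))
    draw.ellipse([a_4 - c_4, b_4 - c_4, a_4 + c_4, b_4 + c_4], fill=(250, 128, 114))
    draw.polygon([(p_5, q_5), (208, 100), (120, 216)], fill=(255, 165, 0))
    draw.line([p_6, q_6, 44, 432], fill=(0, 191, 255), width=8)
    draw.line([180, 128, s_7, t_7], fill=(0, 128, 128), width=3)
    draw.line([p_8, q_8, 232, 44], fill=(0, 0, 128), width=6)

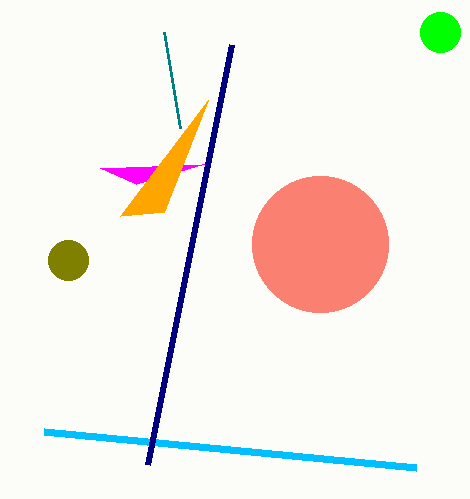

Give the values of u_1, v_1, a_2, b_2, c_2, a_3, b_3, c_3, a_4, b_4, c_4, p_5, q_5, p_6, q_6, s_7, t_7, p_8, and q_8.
u_1 = 136, v_1 = 184, a_2 = 440, b_2 = 32, c_2 = 20, a_3 = 68, b_3 = 260, c_3 = 20, a_4 = 320, b_4 = 244, c_4 = 68, p_5 = 164, q_5 = 212, p_6 = 416, q_6 = 468, s_7 = 164, t_7 = 32, p_8 = 148, q_8 = 464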